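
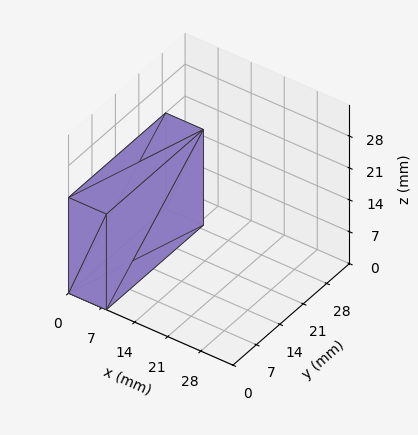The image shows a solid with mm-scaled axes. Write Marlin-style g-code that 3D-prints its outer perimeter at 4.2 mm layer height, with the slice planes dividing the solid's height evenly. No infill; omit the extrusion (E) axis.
Reading the render: the shape is a rectangular box, roughly 8 × 29 mm footprint and 21 mm tall (dimensions read to the nearest mm from the axis ticks). For the g-code, the solid's height is divided into equal slices at the stated Δz and each level perimeter traced with G1 moves after a G0 lift.

; perimeter-only toolpath
G21 ; units = mm
G90 ; absolute positioning
G28 ; home
; layer 1
G0 Z4.2
G0 X0.0 Y0.0
G1 X8.0 Y0.0
G1 X8.0 Y29.0
G1 X0.0 Y29.0
G1 X0.0 Y0.0
; layer 2
G0 Z8.4
G0 X0.0 Y0.0
G1 X8.0 Y0.0
G1 X8.0 Y29.0
G1 X0.0 Y29.0
G1 X0.0 Y0.0
; layer 3
G0 Z12.6
G0 X0.0 Y0.0
G1 X8.0 Y0.0
G1 X8.0 Y29.0
G1 X0.0 Y29.0
G1 X0.0 Y0.0
; layer 4
G0 Z16.8
G0 X0.0 Y0.0
G1 X8.0 Y0.0
G1 X8.0 Y29.0
G1 X0.0 Y29.0
G1 X0.0 Y0.0
; layer 5
G0 Z21.0
G0 X0.0 Y0.0
G1 X8.0 Y0.0
G1 X8.0 Y29.0
G1 X0.0 Y29.0
G1 X0.0 Y0.0
M2 ; end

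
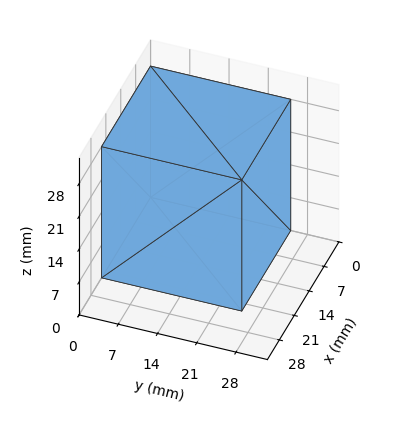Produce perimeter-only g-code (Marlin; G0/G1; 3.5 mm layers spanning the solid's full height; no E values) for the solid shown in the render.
Reading the render: the shape is a rectangular box, roughly 23 × 25 mm footprint and 28 mm tall (dimensions read to the nearest mm from the axis ticks). For the g-code, the solid's height is divided into equal slices at the stated Δz and each level perimeter traced with G1 moves after a G0 lift.

; perimeter-only toolpath
G21 ; units = mm
G90 ; absolute positioning
G28 ; home
; layer 1
G0 Z3.5
G0 X0.0 Y0.0
G1 X23.0 Y0.0
G1 X23.0 Y25.0
G1 X0.0 Y25.0
G1 X0.0 Y0.0
; layer 2
G0 Z7.0
G0 X0.0 Y0.0
G1 X23.0 Y0.0
G1 X23.0 Y25.0
G1 X0.0 Y25.0
G1 X0.0 Y0.0
; layer 3
G0 Z10.5
G0 X0.0 Y0.0
G1 X23.0 Y0.0
G1 X23.0 Y25.0
G1 X0.0 Y25.0
G1 X0.0 Y0.0
; layer 4
G0 Z14.0
G0 X0.0 Y0.0
G1 X23.0 Y0.0
G1 X23.0 Y25.0
G1 X0.0 Y25.0
G1 X0.0 Y0.0
; layer 5
G0 Z17.5
G0 X0.0 Y0.0
G1 X23.0 Y0.0
G1 X23.0 Y25.0
G1 X0.0 Y25.0
G1 X0.0 Y0.0
; layer 6
G0 Z21.0
G0 X0.0 Y0.0
G1 X23.0 Y0.0
G1 X23.0 Y25.0
G1 X0.0 Y25.0
G1 X0.0 Y0.0
; layer 7
G0 Z24.5
G0 X0.0 Y0.0
G1 X23.0 Y0.0
G1 X23.0 Y25.0
G1 X0.0 Y25.0
G1 X0.0 Y0.0
; layer 8
G0 Z28.0
G0 X0.0 Y0.0
G1 X23.0 Y0.0
G1 X23.0 Y25.0
G1 X0.0 Y25.0
G1 X0.0 Y0.0
M2 ; end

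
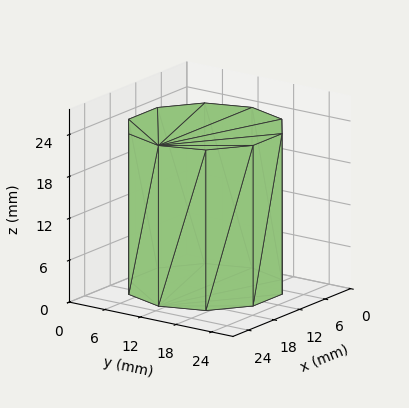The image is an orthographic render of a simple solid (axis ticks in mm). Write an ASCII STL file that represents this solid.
Reading the render: the shape is a regular 10-sided prism (a cylinder approximated with 10 flat sides), circumscribed radius ≈ 11 mm, height ≈ 23 mm (dimensions read to the nearest mm from the axis ticks). For the STL, each face is triangulated and given an outward normal.

solid part
  facet normal 0.0000 0.0000 -1.0000
    outer loop
      vertex 14.4 21.5 0.0
      vertex 19.9 17.5 0.0
      vertex 22.0 11.0 0.0
    endloop
  endfacet
  facet normal 0.0000 0.0000 -1.0000
    outer loop
      vertex 7.6 21.5 0.0
      vertex 14.4 21.5 0.0
      vertex 22.0 11.0 0.0
    endloop
  endfacet
  facet normal 0.0000 0.0000 -1.0000
    outer loop
      vertex 2.1 17.5 0.0
      vertex 7.6 21.5 0.0
      vertex 22.0 11.0 0.0
    endloop
  endfacet
  facet normal 0.0000 0.0000 -1.0000
    outer loop
      vertex 0.0 11.0 0.0
      vertex 2.1 17.5 0.0
      vertex 22.0 11.0 0.0
    endloop
  endfacet
  facet normal 0.0000 0.0000 -1.0000
    outer loop
      vertex 2.1 4.5 0.0
      vertex 0.0 11.0 0.0
      vertex 22.0 11.0 0.0
    endloop
  endfacet
  facet normal 0.0000 0.0000 -1.0000
    outer loop
      vertex 7.6 0.5 0.0
      vertex 2.1 4.5 0.0
      vertex 22.0 11.0 0.0
    endloop
  endfacet
  facet normal 0.0000 0.0000 -1.0000
    outer loop
      vertex 14.4 0.5 0.0
      vertex 7.6 0.5 0.0
      vertex 22.0 11.0 0.0
    endloop
  endfacet
  facet normal 0.0000 0.0000 -1.0000
    outer loop
      vertex 19.9 4.5 0.0
      vertex 14.4 0.5 0.0
      vertex 22.0 11.0 0.0
    endloop
  endfacet
  facet normal 0.0000 0.0000 1.0000
    outer loop
      vertex 22.0 11.0 23.0
      vertex 19.9 17.5 23.0
      vertex 14.4 21.5 23.0
    endloop
  endfacet
  facet normal 0.0000 0.0000 1.0000
    outer loop
      vertex 22.0 11.0 23.0
      vertex 14.4 21.5 23.0
      vertex 7.6 21.5 23.0
    endloop
  endfacet
  facet normal 0.0000 0.0000 1.0000
    outer loop
      vertex 22.0 11.0 23.0
      vertex 7.6 21.5 23.0
      vertex 2.1 17.5 23.0
    endloop
  endfacet
  facet normal 0.0000 0.0000 1.0000
    outer loop
      vertex 22.0 11.0 23.0
      vertex 2.1 17.5 23.0
      vertex 0.0 11.0 23.0
    endloop
  endfacet
  facet normal 0.0000 0.0000 1.0000
    outer loop
      vertex 22.0 11.0 23.0
      vertex 0.0 11.0 23.0
      vertex 2.1 4.5 23.0
    endloop
  endfacet
  facet normal 0.0000 0.0000 1.0000
    outer loop
      vertex 22.0 11.0 23.0
      vertex 2.1 4.5 23.0
      vertex 7.6 0.5 23.0
    endloop
  endfacet
  facet normal 0.0000 0.0000 1.0000
    outer loop
      vertex 22.0 11.0 23.0
      vertex 7.6 0.5 23.0
      vertex 14.4 0.5 23.0
    endloop
  endfacet
  facet normal 0.0000 0.0000 1.0000
    outer loop
      vertex 22.0 11.0 23.0
      vertex 14.4 0.5 23.0
      vertex 19.9 4.5 23.0
    endloop
  endfacet
  facet normal 0.9516 0.3074 0.0000
    outer loop
      vertex 22.0 11.0 0.0
      vertex 19.9 17.5 0.0
      vertex 19.9 17.5 23.0
    endloop
  endfacet
  facet normal 0.9516 0.3074 0.0000
    outer loop
      vertex 22.0 11.0 0.0
      vertex 19.9 17.5 23.0
      vertex 22.0 11.0 23.0
    endloop
  endfacet
  facet normal 0.5882 0.8087 0.0000
    outer loop
      vertex 19.9 17.5 0.0
      vertex 14.4 21.5 0.0
      vertex 14.4 21.5 23.0
    endloop
  endfacet
  facet normal 0.5882 0.8087 0.0000
    outer loop
      vertex 19.9 17.5 0.0
      vertex 14.4 21.5 23.0
      vertex 19.9 17.5 23.0
    endloop
  endfacet
  facet normal 0.0000 1.0000 0.0000
    outer loop
      vertex 14.4 21.5 0.0
      vertex 7.6 21.5 0.0
      vertex 7.6 21.5 23.0
    endloop
  endfacet
  facet normal 0.0000 1.0000 0.0000
    outer loop
      vertex 14.4 21.5 0.0
      vertex 7.6 21.5 23.0
      vertex 14.4 21.5 23.0
    endloop
  endfacet
  facet normal -0.5882 0.8087 0.0000
    outer loop
      vertex 7.6 21.5 0.0
      vertex 2.1 17.5 0.0
      vertex 2.1 17.5 23.0
    endloop
  endfacet
  facet normal -0.5882 0.8087 0.0000
    outer loop
      vertex 7.6 21.5 0.0
      vertex 2.1 17.5 23.0
      vertex 7.6 21.5 23.0
    endloop
  endfacet
  facet normal -0.9516 0.3074 0.0000
    outer loop
      vertex 2.1 17.5 0.0
      vertex 0.0 11.0 0.0
      vertex 0.0 11.0 23.0
    endloop
  endfacet
  facet normal -0.9516 0.3074 0.0000
    outer loop
      vertex 2.1 17.5 0.0
      vertex 0.0 11.0 23.0
      vertex 2.1 17.5 23.0
    endloop
  endfacet
  facet normal -0.9516 -0.3074 0.0000
    outer loop
      vertex 0.0 11.0 0.0
      vertex 2.1 4.5 0.0
      vertex 2.1 4.5 23.0
    endloop
  endfacet
  facet normal -0.9516 -0.3074 0.0000
    outer loop
      vertex 0.0 11.0 0.0
      vertex 2.1 4.5 23.0
      vertex 0.0 11.0 23.0
    endloop
  endfacet
  facet normal -0.5882 -0.8087 0.0000
    outer loop
      vertex 2.1 4.5 0.0
      vertex 7.6 0.5 0.0
      vertex 7.6 0.5 23.0
    endloop
  endfacet
  facet normal -0.5882 -0.8087 0.0000
    outer loop
      vertex 2.1 4.5 0.0
      vertex 7.6 0.5 23.0
      vertex 2.1 4.5 23.0
    endloop
  endfacet
  facet normal 0.0000 -1.0000 0.0000
    outer loop
      vertex 7.6 0.5 0.0
      vertex 14.4 0.5 0.0
      vertex 14.4 0.5 23.0
    endloop
  endfacet
  facet normal 0.0000 -1.0000 0.0000
    outer loop
      vertex 7.6 0.5 0.0
      vertex 14.4 0.5 23.0
      vertex 7.6 0.5 23.0
    endloop
  endfacet
  facet normal 0.5882 -0.8087 0.0000
    outer loop
      vertex 14.4 0.5 0.0
      vertex 19.9 4.5 0.0
      vertex 19.9 4.5 23.0
    endloop
  endfacet
  facet normal 0.5882 -0.8087 0.0000
    outer loop
      vertex 14.4 0.5 0.0
      vertex 19.9 4.5 23.0
      vertex 14.4 0.5 23.0
    endloop
  endfacet
  facet normal 0.9516 -0.3074 0.0000
    outer loop
      vertex 19.9 4.5 0.0
      vertex 22.0 11.0 0.0
      vertex 22.0 11.0 23.0
    endloop
  endfacet
  facet normal 0.9516 -0.3074 0.0000
    outer loop
      vertex 19.9 4.5 0.0
      vertex 22.0 11.0 23.0
      vertex 19.9 4.5 23.0
    endloop
  endfacet
endsolid part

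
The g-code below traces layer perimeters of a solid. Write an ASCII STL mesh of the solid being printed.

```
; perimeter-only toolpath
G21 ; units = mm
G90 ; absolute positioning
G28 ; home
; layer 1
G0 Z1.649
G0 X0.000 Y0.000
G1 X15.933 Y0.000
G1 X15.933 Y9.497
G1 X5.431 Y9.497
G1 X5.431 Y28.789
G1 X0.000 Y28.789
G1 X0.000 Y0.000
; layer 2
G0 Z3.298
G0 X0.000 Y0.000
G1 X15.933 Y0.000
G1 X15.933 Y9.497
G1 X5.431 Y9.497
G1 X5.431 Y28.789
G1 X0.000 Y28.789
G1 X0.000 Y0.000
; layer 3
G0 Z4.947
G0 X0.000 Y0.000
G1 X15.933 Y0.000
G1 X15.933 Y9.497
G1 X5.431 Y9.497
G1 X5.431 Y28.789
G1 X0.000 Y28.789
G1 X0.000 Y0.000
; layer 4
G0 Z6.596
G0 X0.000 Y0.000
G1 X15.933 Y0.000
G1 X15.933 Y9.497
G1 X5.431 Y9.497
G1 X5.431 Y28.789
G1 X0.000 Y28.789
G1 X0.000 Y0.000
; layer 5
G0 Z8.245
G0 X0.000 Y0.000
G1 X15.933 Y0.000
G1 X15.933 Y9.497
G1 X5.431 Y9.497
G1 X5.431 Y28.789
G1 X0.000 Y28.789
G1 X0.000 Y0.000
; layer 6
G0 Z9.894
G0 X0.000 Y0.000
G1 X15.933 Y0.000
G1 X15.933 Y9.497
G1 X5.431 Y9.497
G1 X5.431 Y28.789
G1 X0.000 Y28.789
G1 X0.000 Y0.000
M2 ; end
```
solid part
  facet normal 0.0000 0.0000 -1.0000
    outer loop
      vertex 15.933 9.497 0.000
      vertex 15.933 0.000 0.000
      vertex 0.000 0.000 0.000
    endloop
  endfacet
  facet normal 0.0000 0.0000 -1.0000
    outer loop
      vertex 5.431 9.497 0.000
      vertex 15.933 9.497 0.000
      vertex 0.000 0.000 0.000
    endloop
  endfacet
  facet normal 0.0000 0.0000 -1.0000
    outer loop
      vertex 5.431 28.789 0.000
      vertex 5.431 9.497 0.000
      vertex 0.000 0.000 0.000
    endloop
  endfacet
  facet normal 0.0000 0.0000 -1.0000
    outer loop
      vertex 0.000 28.789 0.000
      vertex 5.431 28.789 0.000
      vertex 0.000 0.000 0.000
    endloop
  endfacet
  facet normal 0.0000 0.0000 1.0000
    outer loop
      vertex 0.000 0.000 9.894
      vertex 15.933 0.000 9.894
      vertex 15.933 9.497 9.894
    endloop
  endfacet
  facet normal 0.0000 0.0000 1.0000
    outer loop
      vertex 0.000 0.000 9.894
      vertex 15.933 9.497 9.894
      vertex 5.431 9.497 9.894
    endloop
  endfacet
  facet normal 0.0000 0.0000 1.0000
    outer loop
      vertex 0.000 0.000 9.894
      vertex 5.431 9.497 9.894
      vertex 5.431 28.789 9.894
    endloop
  endfacet
  facet normal 0.0000 0.0000 1.0000
    outer loop
      vertex 0.000 0.000 9.894
      vertex 5.431 28.789 9.894
      vertex 0.000 28.789 9.894
    endloop
  endfacet
  facet normal 0.0000 -1.0000 0.0000
    outer loop
      vertex 0.000 0.000 0.000
      vertex 15.933 0.000 0.000
      vertex 15.933 0.000 9.894
    endloop
  endfacet
  facet normal 0.0000 -1.0000 0.0000
    outer loop
      vertex 0.000 0.000 0.000
      vertex 15.933 0.000 9.894
      vertex 0.000 0.000 9.894
    endloop
  endfacet
  facet normal 1.0000 0.0000 0.0000
    outer loop
      vertex 15.933 0.000 0.000
      vertex 15.933 9.497 0.000
      vertex 15.933 9.497 9.894
    endloop
  endfacet
  facet normal 1.0000 0.0000 0.0000
    outer loop
      vertex 15.933 0.000 0.000
      vertex 15.933 9.497 9.894
      vertex 15.933 0.000 9.894
    endloop
  endfacet
  facet normal 0.0000 1.0000 0.0000
    outer loop
      vertex 15.933 9.497 0.000
      vertex 5.431 9.497 0.000
      vertex 5.431 9.497 9.894
    endloop
  endfacet
  facet normal 0.0000 1.0000 0.0000
    outer loop
      vertex 15.933 9.497 0.000
      vertex 5.431 9.497 9.894
      vertex 15.933 9.497 9.894
    endloop
  endfacet
  facet normal 1.0000 0.0000 0.0000
    outer loop
      vertex 5.431 9.497 0.000
      vertex 5.431 28.789 0.000
      vertex 5.431 28.789 9.894
    endloop
  endfacet
  facet normal 1.0000 0.0000 0.0000
    outer loop
      vertex 5.431 9.497 0.000
      vertex 5.431 28.789 9.894
      vertex 5.431 9.497 9.894
    endloop
  endfacet
  facet normal 0.0000 1.0000 0.0000
    outer loop
      vertex 5.431 28.789 0.000
      vertex 0.000 28.789 0.000
      vertex 0.000 28.789 9.894
    endloop
  endfacet
  facet normal 0.0000 1.0000 0.0000
    outer loop
      vertex 5.431 28.789 0.000
      vertex 0.000 28.789 9.894
      vertex 5.431 28.789 9.894
    endloop
  endfacet
  facet normal -1.0000 0.0000 0.0000
    outer loop
      vertex 0.000 28.789 0.000
      vertex 0.000 0.000 0.000
      vertex 0.000 0.000 9.894
    endloop
  endfacet
  facet normal -1.0000 0.0000 0.0000
    outer loop
      vertex 0.000 28.789 0.000
      vertex 0.000 0.000 9.894
      vertex 0.000 28.789 9.894
    endloop
  endfacet
endsolid part

The G0 Z moves step by Δz≈1.649 mm. Every layer's G1 loop is the same polygon, so the solid is a straight extrusion of it from z=0 to z≈9.89. Closing with flat bottom and top caps and triangulating gives 20 facets — an L-shaped prism: outer 15.9 × 28.8 mm, arm thicknesses ≈ 9.5 mm (horizontal) and 5.43 mm (vertical), extruded 9.89 mm in z.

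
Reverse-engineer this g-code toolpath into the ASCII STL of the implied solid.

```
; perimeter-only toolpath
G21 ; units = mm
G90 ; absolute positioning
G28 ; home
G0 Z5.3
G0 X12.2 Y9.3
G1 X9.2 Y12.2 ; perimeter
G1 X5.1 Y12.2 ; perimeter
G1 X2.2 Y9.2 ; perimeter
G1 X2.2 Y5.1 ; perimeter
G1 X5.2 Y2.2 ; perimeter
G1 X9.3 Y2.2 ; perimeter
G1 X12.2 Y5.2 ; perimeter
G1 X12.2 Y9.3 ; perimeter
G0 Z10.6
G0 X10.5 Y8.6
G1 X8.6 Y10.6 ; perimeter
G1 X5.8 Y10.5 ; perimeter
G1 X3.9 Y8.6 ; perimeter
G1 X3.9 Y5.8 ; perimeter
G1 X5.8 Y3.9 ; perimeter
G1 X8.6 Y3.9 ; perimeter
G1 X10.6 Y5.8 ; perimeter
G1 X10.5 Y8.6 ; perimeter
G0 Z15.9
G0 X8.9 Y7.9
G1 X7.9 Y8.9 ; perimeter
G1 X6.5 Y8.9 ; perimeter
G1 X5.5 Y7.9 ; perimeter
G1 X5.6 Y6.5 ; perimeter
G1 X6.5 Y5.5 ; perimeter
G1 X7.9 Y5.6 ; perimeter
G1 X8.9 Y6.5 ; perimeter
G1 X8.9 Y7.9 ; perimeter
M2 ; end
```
solid part
  facet normal 0.0000 0.0000 -1.0000
    outer loop
      vertex 4.4 13.8 0.0
      vertex 9.9 13.9 0.0
      vertex 13.8 10.0 0.0
    endloop
  endfacet
  facet normal 0.0000 0.0000 -1.0000
    outer loop
      vertex 0.5 9.9 0.0
      vertex 4.4 13.8 0.0
      vertex 13.8 10.0 0.0
    endloop
  endfacet
  facet normal 0.0000 0.0000 -1.0000
    outer loop
      vertex 0.6 4.4 0.0
      vertex 0.5 9.9 0.0
      vertex 13.8 10.0 0.0
    endloop
  endfacet
  facet normal 0.0000 0.0000 -1.0000
    outer loop
      vertex 4.5 0.5 0.0
      vertex 0.6 4.4 0.0
      vertex 13.8 10.0 0.0
    endloop
  endfacet
  facet normal 0.0000 0.0000 -1.0000
    outer loop
      vertex 10.0 0.6 0.0
      vertex 4.5 0.5 0.0
      vertex 13.8 10.0 0.0
    endloop
  endfacet
  facet normal 0.0000 0.0000 -1.0000
    outer loop
      vertex 13.9 4.5 0.0
      vertex 10.0 0.6 0.0
      vertex 13.8 10.0 0.0
    endloop
  endfacet
  facet normal 0.6747 0.6747 0.2992
    outer loop
      vertex 13.8 10.0 0.0
      vertex 9.9 13.9 0.0
      vertex 7.2 7.2 21.2
    endloop
  endfacet
  facet normal -0.0173 0.9540 0.2993
    outer loop
      vertex 9.9 13.9 0.0
      vertex 4.4 13.8 0.0
      vertex 7.2 7.2 21.2
    endloop
  endfacet
  facet normal -0.6747 0.6747 0.2992
    outer loop
      vertex 4.4 13.8 0.0
      vertex 0.5 9.9 0.0
      vertex 7.2 7.2 21.2
    endloop
  endfacet
  facet normal -0.9540 -0.0173 0.2993
    outer loop
      vertex 0.5 9.9 0.0
      vertex 0.6 4.4 0.0
      vertex 7.2 7.2 21.2
    endloop
  endfacet
  facet normal -0.6747 -0.6747 0.2992
    outer loop
      vertex 0.6 4.4 0.0
      vertex 4.5 0.5 0.0
      vertex 7.2 7.2 21.2
    endloop
  endfacet
  facet normal 0.0173 -0.9540 0.2993
    outer loop
      vertex 4.5 0.5 0.0
      vertex 10.0 0.6 0.0
      vertex 7.2 7.2 21.2
    endloop
  endfacet
  facet normal 0.6747 -0.6747 0.2992
    outer loop
      vertex 10.0 0.6 0.0
      vertex 13.9 4.5 0.0
      vertex 7.2 7.2 21.2
    endloop
  endfacet
  facet normal 0.9540 0.0173 0.2993
    outer loop
      vertex 13.9 4.5 0.0
      vertex 13.8 10.0 0.0
      vertex 7.2 7.2 21.2
    endloop
  endfacet
endsolid part

The G0 Z moves step by Δz≈5.3 mm. The G1 loops shrink linearly with z, so the solid tapers from its base footprint up to z≈21.2. Closing with a flat bottom cap and the tapered top and triangulating gives 14 facets — a regular 8-sided pyramid, base circumscribed radius ≈ 7.2 mm, apex at z ≈ 21.2 mm.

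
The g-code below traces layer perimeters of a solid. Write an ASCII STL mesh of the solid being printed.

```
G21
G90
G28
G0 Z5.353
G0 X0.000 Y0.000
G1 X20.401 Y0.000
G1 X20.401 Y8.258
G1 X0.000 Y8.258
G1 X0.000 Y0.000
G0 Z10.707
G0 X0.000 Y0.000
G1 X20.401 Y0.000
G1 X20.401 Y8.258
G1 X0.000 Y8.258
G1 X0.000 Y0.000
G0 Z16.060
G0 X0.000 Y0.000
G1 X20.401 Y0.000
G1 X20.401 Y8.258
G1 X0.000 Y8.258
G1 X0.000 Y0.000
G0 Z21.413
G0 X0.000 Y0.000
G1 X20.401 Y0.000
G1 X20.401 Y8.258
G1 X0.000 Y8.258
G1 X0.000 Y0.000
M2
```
solid part
  facet normal 0.0000 0.0000 -1.0000
    outer loop
      vertex 20.401 8.258 0.000
      vertex 20.401 0.000 0.000
      vertex 0.000 0.000 0.000
    endloop
  endfacet
  facet normal 0.0000 0.0000 -1.0000
    outer loop
      vertex 0.000 8.258 0.000
      vertex 20.401 8.258 0.000
      vertex 0.000 0.000 0.000
    endloop
  endfacet
  facet normal 0.0000 0.0000 1.0000
    outer loop
      vertex 0.000 0.000 21.413
      vertex 20.401 0.000 21.413
      vertex 20.401 8.258 21.413
    endloop
  endfacet
  facet normal 0.0000 0.0000 1.0000
    outer loop
      vertex 0.000 0.000 21.413
      vertex 20.401 8.258 21.413
      vertex 0.000 8.258 21.413
    endloop
  endfacet
  facet normal 0.0000 -1.0000 0.0000
    outer loop
      vertex 0.000 0.000 0.000
      vertex 20.401 0.000 0.000
      vertex 20.401 0.000 21.413
    endloop
  endfacet
  facet normal 0.0000 -1.0000 0.0000
    outer loop
      vertex 0.000 0.000 0.000
      vertex 20.401 0.000 21.413
      vertex 0.000 0.000 21.413
    endloop
  endfacet
  facet normal 0.0000 1.0000 0.0000
    outer loop
      vertex 20.401 8.258 21.413
      vertex 20.401 8.258 0.000
      vertex 0.000 8.258 0.000
    endloop
  endfacet
  facet normal 0.0000 1.0000 0.0000
    outer loop
      vertex 0.000 8.258 21.413
      vertex 20.401 8.258 21.413
      vertex 0.000 8.258 0.000
    endloop
  endfacet
  facet normal -1.0000 0.0000 0.0000
    outer loop
      vertex 0.000 8.258 21.413
      vertex 0.000 8.258 0.000
      vertex 0.000 0.000 0.000
    endloop
  endfacet
  facet normal -1.0000 0.0000 0.0000
    outer loop
      vertex 0.000 0.000 21.413
      vertex 0.000 8.258 21.413
      vertex 0.000 0.000 0.000
    endloop
  endfacet
  facet normal 1.0000 0.0000 0.0000
    outer loop
      vertex 20.401 0.000 0.000
      vertex 20.401 8.258 0.000
      vertex 20.401 8.258 21.413
    endloop
  endfacet
  facet normal 1.0000 0.0000 0.0000
    outer loop
      vertex 20.401 0.000 0.000
      vertex 20.401 8.258 21.413
      vertex 20.401 0.000 21.413
    endloop
  endfacet
endsolid part

The G0 Z moves step by Δz≈5.353 mm. Every layer's G1 loop is the same polygon, so the solid is a straight extrusion of it from z=0 to z≈21.4. Closing with flat bottom and top caps and triangulating gives 12 facets — a rectangular box, roughly 20.4 × 8.26 mm footprint and 21.4 mm tall.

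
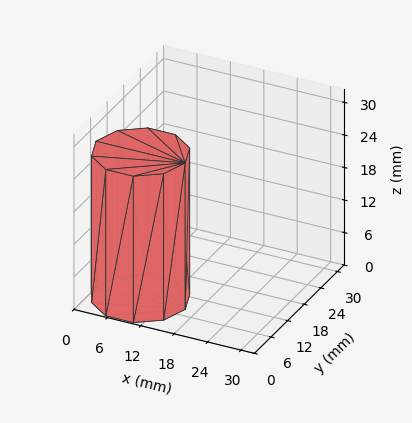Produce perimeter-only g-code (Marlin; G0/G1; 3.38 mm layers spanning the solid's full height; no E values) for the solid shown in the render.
Reading the render: the shape is a regular 10-sided prism (a cylinder approximated with 10 flat sides), circumscribed radius ≈ 8 mm, height ≈ 27 mm (dimensions read to the nearest mm from the axis ticks). For the g-code, the solid's height is divided into equal slices at the stated Δz and each level perimeter traced with G1 moves after a G0 lift.

; perimeter-only toolpath
G21 ; units = mm
G90 ; absolute positioning
G28 ; home
; layer 1
G0 Z3.38
G0 X16.00 Y8.00
G1 X14.47 Y12.70
G1 X10.47 Y15.61
G1 X5.53 Y15.61
G1 X1.53 Y12.70
G1 X0.00 Y8.00
G1 X1.53 Y3.30
G1 X5.53 Y0.39
G1 X10.47 Y0.39
G1 X14.47 Y3.30
G1 X16.00 Y8.00
; layer 2
G0 Z6.75
G0 X16.00 Y8.00
G1 X14.47 Y12.70
G1 X10.47 Y15.61
G1 X5.53 Y15.61
G1 X1.53 Y12.70
G1 X0.00 Y8.00
G1 X1.53 Y3.30
G1 X5.53 Y0.39
G1 X10.47 Y0.39
G1 X14.47 Y3.30
G1 X16.00 Y8.00
; layer 3
G0 Z10.12
G0 X16.00 Y8.00
G1 X14.47 Y12.70
G1 X10.47 Y15.61
G1 X5.53 Y15.61
G1 X1.53 Y12.70
G1 X0.00 Y8.00
G1 X1.53 Y3.30
G1 X5.53 Y0.39
G1 X10.47 Y0.39
G1 X14.47 Y3.30
G1 X16.00 Y8.00
; layer 4
G0 Z13.50
G0 X16.00 Y8.00
G1 X14.47 Y12.70
G1 X10.47 Y15.61
G1 X5.53 Y15.61
G1 X1.53 Y12.70
G1 X0.00 Y8.00
G1 X1.53 Y3.30
G1 X5.53 Y0.39
G1 X10.47 Y0.39
G1 X14.47 Y3.30
G1 X16.00 Y8.00
; layer 5
G0 Z16.88
G0 X16.00 Y8.00
G1 X14.47 Y12.70
G1 X10.47 Y15.61
G1 X5.53 Y15.61
G1 X1.53 Y12.70
G1 X0.00 Y8.00
G1 X1.53 Y3.30
G1 X5.53 Y0.39
G1 X10.47 Y0.39
G1 X14.47 Y3.30
G1 X16.00 Y8.00
; layer 6
G0 Z20.25
G0 X16.00 Y8.00
G1 X14.47 Y12.70
G1 X10.47 Y15.61
G1 X5.53 Y15.61
G1 X1.53 Y12.70
G1 X0.00 Y8.00
G1 X1.53 Y3.30
G1 X5.53 Y0.39
G1 X10.47 Y0.39
G1 X14.47 Y3.30
G1 X16.00 Y8.00
; layer 7
G0 Z23.62
G0 X16.00 Y8.00
G1 X14.47 Y12.70
G1 X10.47 Y15.61
G1 X5.53 Y15.61
G1 X1.53 Y12.70
G1 X0.00 Y8.00
G1 X1.53 Y3.30
G1 X5.53 Y0.39
G1 X10.47 Y0.39
G1 X14.47 Y3.30
G1 X16.00 Y8.00
; layer 8
G0 Z27.00
G0 X16.00 Y8.00
G1 X14.47 Y12.70
G1 X10.47 Y15.61
G1 X5.53 Y15.61
G1 X1.53 Y12.70
G1 X0.00 Y8.00
G1 X1.53 Y3.30
G1 X5.53 Y0.39
G1 X10.47 Y0.39
G1 X14.47 Y3.30
G1 X16.00 Y8.00
M2 ; end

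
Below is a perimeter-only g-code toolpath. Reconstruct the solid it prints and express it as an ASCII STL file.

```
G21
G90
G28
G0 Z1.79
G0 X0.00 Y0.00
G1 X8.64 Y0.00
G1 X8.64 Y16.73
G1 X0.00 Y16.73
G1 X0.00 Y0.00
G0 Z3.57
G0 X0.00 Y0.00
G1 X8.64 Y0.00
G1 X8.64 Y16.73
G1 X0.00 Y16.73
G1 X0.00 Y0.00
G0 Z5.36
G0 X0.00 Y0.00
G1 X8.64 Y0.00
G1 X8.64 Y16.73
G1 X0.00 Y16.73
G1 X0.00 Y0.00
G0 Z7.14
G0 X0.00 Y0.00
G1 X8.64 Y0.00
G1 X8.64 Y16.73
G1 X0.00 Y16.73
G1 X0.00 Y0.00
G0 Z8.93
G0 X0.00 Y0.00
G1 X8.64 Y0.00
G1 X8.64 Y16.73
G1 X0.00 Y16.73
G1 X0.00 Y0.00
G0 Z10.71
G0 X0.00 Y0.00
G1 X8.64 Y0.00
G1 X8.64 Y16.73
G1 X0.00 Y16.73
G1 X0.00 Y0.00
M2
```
solid part
  facet normal 0.0000 0.0000 -1.0000
    outer loop
      vertex 8.64 16.73 0.00
      vertex 8.64 0.00 0.00
      vertex 0.00 0.00 0.00
    endloop
  endfacet
  facet normal 0.0000 0.0000 -1.0000
    outer loop
      vertex 0.00 16.73 0.00
      vertex 8.64 16.73 0.00
      vertex 0.00 0.00 0.00
    endloop
  endfacet
  facet normal 0.0000 0.0000 1.0000
    outer loop
      vertex 0.00 0.00 10.71
      vertex 8.64 0.00 10.71
      vertex 8.64 16.73 10.71
    endloop
  endfacet
  facet normal 0.0000 0.0000 1.0000
    outer loop
      vertex 0.00 0.00 10.71
      vertex 8.64 16.73 10.71
      vertex 0.00 16.73 10.71
    endloop
  endfacet
  facet normal 0.0000 -1.0000 0.0000
    outer loop
      vertex 0.00 0.00 0.00
      vertex 8.64 0.00 0.00
      vertex 8.64 0.00 10.71
    endloop
  endfacet
  facet normal 0.0000 -1.0000 0.0000
    outer loop
      vertex 0.00 0.00 0.00
      vertex 8.64 0.00 10.71
      vertex 0.00 0.00 10.71
    endloop
  endfacet
  facet normal 0.0000 1.0000 0.0000
    outer loop
      vertex 8.64 16.73 10.71
      vertex 8.64 16.73 0.00
      vertex 0.00 16.73 0.00
    endloop
  endfacet
  facet normal 0.0000 1.0000 0.0000
    outer loop
      vertex 0.00 16.73 10.71
      vertex 8.64 16.73 10.71
      vertex 0.00 16.73 0.00
    endloop
  endfacet
  facet normal -1.0000 0.0000 0.0000
    outer loop
      vertex 0.00 16.73 10.71
      vertex 0.00 16.73 0.00
      vertex 0.00 0.00 0.00
    endloop
  endfacet
  facet normal -1.0000 0.0000 0.0000
    outer loop
      vertex 0.00 0.00 10.71
      vertex 0.00 16.73 10.71
      vertex 0.00 0.00 0.00
    endloop
  endfacet
  facet normal 1.0000 0.0000 0.0000
    outer loop
      vertex 8.64 0.00 0.00
      vertex 8.64 16.73 0.00
      vertex 8.64 16.73 10.71
    endloop
  endfacet
  facet normal 1.0000 0.0000 0.0000
    outer loop
      vertex 8.64 0.00 0.00
      vertex 8.64 16.73 10.71
      vertex 8.64 0.00 10.71
    endloop
  endfacet
endsolid part

The G0 Z moves step by Δz≈1.79 mm. Every layer's G1 loop is the same polygon, so the solid is a straight extrusion of it from z=0 to z≈10.7. Closing with flat bottom and top caps and triangulating gives 12 facets — a rectangular box, roughly 8.64 × 16.7 mm footprint and 10.7 mm tall.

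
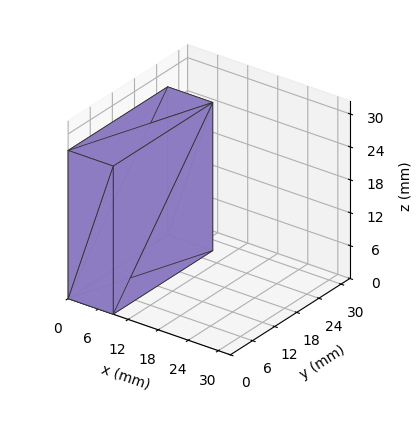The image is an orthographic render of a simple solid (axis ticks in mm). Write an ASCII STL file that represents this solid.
Reading the render: the shape is a rectangular box, roughly 9 × 27 mm footprint and 27 mm tall (dimensions read to the nearest mm from the axis ticks). For the STL, each face is triangulated and given an outward normal.

solid part
  facet normal 0.0000 0.0000 -1.0000
    outer loop
      vertex 9.000 27.000 0.000
      vertex 9.000 0.000 0.000
      vertex 0.000 0.000 0.000
    endloop
  endfacet
  facet normal 0.0000 0.0000 -1.0000
    outer loop
      vertex 0.000 27.000 0.000
      vertex 9.000 27.000 0.000
      vertex 0.000 0.000 0.000
    endloop
  endfacet
  facet normal 0.0000 0.0000 1.0000
    outer loop
      vertex 0.000 0.000 27.000
      vertex 9.000 0.000 27.000
      vertex 9.000 27.000 27.000
    endloop
  endfacet
  facet normal 0.0000 0.0000 1.0000
    outer loop
      vertex 0.000 0.000 27.000
      vertex 9.000 27.000 27.000
      vertex 0.000 27.000 27.000
    endloop
  endfacet
  facet normal 0.0000 -1.0000 0.0000
    outer loop
      vertex 0.000 0.000 0.000
      vertex 9.000 0.000 0.000
      vertex 9.000 0.000 27.000
    endloop
  endfacet
  facet normal 0.0000 -1.0000 0.0000
    outer loop
      vertex 0.000 0.000 0.000
      vertex 9.000 0.000 27.000
      vertex 0.000 0.000 27.000
    endloop
  endfacet
  facet normal 0.0000 1.0000 0.0000
    outer loop
      vertex 9.000 27.000 27.000
      vertex 9.000 27.000 0.000
      vertex 0.000 27.000 0.000
    endloop
  endfacet
  facet normal 0.0000 1.0000 0.0000
    outer loop
      vertex 0.000 27.000 27.000
      vertex 9.000 27.000 27.000
      vertex 0.000 27.000 0.000
    endloop
  endfacet
  facet normal -1.0000 0.0000 0.0000
    outer loop
      vertex 0.000 27.000 27.000
      vertex 0.000 27.000 0.000
      vertex 0.000 0.000 0.000
    endloop
  endfacet
  facet normal -1.0000 0.0000 0.0000
    outer loop
      vertex 0.000 0.000 27.000
      vertex 0.000 27.000 27.000
      vertex 0.000 0.000 0.000
    endloop
  endfacet
  facet normal 1.0000 0.0000 0.0000
    outer loop
      vertex 9.000 0.000 0.000
      vertex 9.000 27.000 0.000
      vertex 9.000 27.000 27.000
    endloop
  endfacet
  facet normal 1.0000 0.0000 0.0000
    outer loop
      vertex 9.000 0.000 0.000
      vertex 9.000 27.000 27.000
      vertex 9.000 0.000 27.000
    endloop
  endfacet
endsolid part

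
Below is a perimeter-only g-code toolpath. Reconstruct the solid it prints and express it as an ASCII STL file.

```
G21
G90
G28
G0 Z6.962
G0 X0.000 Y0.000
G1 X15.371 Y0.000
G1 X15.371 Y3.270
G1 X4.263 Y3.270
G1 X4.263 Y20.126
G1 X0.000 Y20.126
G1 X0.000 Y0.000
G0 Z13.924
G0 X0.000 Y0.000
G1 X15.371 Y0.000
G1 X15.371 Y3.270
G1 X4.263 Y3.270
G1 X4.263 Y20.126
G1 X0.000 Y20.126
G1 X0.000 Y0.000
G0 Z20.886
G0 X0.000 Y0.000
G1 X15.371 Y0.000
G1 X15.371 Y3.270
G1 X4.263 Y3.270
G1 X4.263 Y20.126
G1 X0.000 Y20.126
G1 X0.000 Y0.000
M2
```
solid part
  facet normal 0.0000 0.0000 -1.0000
    outer loop
      vertex 15.371 3.270 0.000
      vertex 15.371 0.000 0.000
      vertex 0.000 0.000 0.000
    endloop
  endfacet
  facet normal 0.0000 0.0000 -1.0000
    outer loop
      vertex 4.263 3.270 0.000
      vertex 15.371 3.270 0.000
      vertex 0.000 0.000 0.000
    endloop
  endfacet
  facet normal 0.0000 0.0000 -1.0000
    outer loop
      vertex 4.263 20.126 0.000
      vertex 4.263 3.270 0.000
      vertex 0.000 0.000 0.000
    endloop
  endfacet
  facet normal 0.0000 0.0000 -1.0000
    outer loop
      vertex 0.000 20.126 0.000
      vertex 4.263 20.126 0.000
      vertex 0.000 0.000 0.000
    endloop
  endfacet
  facet normal 0.0000 0.0000 1.0000
    outer loop
      vertex 0.000 0.000 20.886
      vertex 15.371 0.000 20.886
      vertex 15.371 3.270 20.886
    endloop
  endfacet
  facet normal 0.0000 0.0000 1.0000
    outer loop
      vertex 0.000 0.000 20.886
      vertex 15.371 3.270 20.886
      vertex 4.263 3.270 20.886
    endloop
  endfacet
  facet normal 0.0000 0.0000 1.0000
    outer loop
      vertex 0.000 0.000 20.886
      vertex 4.263 3.270 20.886
      vertex 4.263 20.126 20.886
    endloop
  endfacet
  facet normal 0.0000 0.0000 1.0000
    outer loop
      vertex 0.000 0.000 20.886
      vertex 4.263 20.126 20.886
      vertex 0.000 20.126 20.886
    endloop
  endfacet
  facet normal 0.0000 -1.0000 0.0000
    outer loop
      vertex 0.000 0.000 0.000
      vertex 15.371 0.000 0.000
      vertex 15.371 0.000 20.886
    endloop
  endfacet
  facet normal 0.0000 -1.0000 0.0000
    outer loop
      vertex 0.000 0.000 0.000
      vertex 15.371 0.000 20.886
      vertex 0.000 0.000 20.886
    endloop
  endfacet
  facet normal 1.0000 0.0000 0.0000
    outer loop
      vertex 15.371 0.000 0.000
      vertex 15.371 3.270 0.000
      vertex 15.371 3.270 20.886
    endloop
  endfacet
  facet normal 1.0000 0.0000 0.0000
    outer loop
      vertex 15.371 0.000 0.000
      vertex 15.371 3.270 20.886
      vertex 15.371 0.000 20.886
    endloop
  endfacet
  facet normal 0.0000 1.0000 0.0000
    outer loop
      vertex 15.371 3.270 0.000
      vertex 4.263 3.270 0.000
      vertex 4.263 3.270 20.886
    endloop
  endfacet
  facet normal 0.0000 1.0000 0.0000
    outer loop
      vertex 15.371 3.270 0.000
      vertex 4.263 3.270 20.886
      vertex 15.371 3.270 20.886
    endloop
  endfacet
  facet normal 1.0000 0.0000 0.0000
    outer loop
      vertex 4.263 3.270 0.000
      vertex 4.263 20.126 0.000
      vertex 4.263 20.126 20.886
    endloop
  endfacet
  facet normal 1.0000 0.0000 0.0000
    outer loop
      vertex 4.263 3.270 0.000
      vertex 4.263 20.126 20.886
      vertex 4.263 3.270 20.886
    endloop
  endfacet
  facet normal 0.0000 1.0000 0.0000
    outer loop
      vertex 4.263 20.126 0.000
      vertex 0.000 20.126 0.000
      vertex 0.000 20.126 20.886
    endloop
  endfacet
  facet normal 0.0000 1.0000 0.0000
    outer loop
      vertex 4.263 20.126 0.000
      vertex 0.000 20.126 20.886
      vertex 4.263 20.126 20.886
    endloop
  endfacet
  facet normal -1.0000 0.0000 0.0000
    outer loop
      vertex 0.000 20.126 0.000
      vertex 0.000 0.000 0.000
      vertex 0.000 0.000 20.886
    endloop
  endfacet
  facet normal -1.0000 0.0000 0.0000
    outer loop
      vertex 0.000 20.126 0.000
      vertex 0.000 0.000 20.886
      vertex 0.000 20.126 20.886
    endloop
  endfacet
endsolid part

The G0 Z moves step by Δz≈6.962 mm. Every layer's G1 loop is the same polygon, so the solid is a straight extrusion of it from z=0 to z≈20.9. Closing with flat bottom and top caps and triangulating gives 20 facets — an L-shaped prism: outer 15.4 × 20.1 mm, arm thicknesses ≈ 3.27 mm (horizontal) and 4.26 mm (vertical), extruded 20.9 mm in z.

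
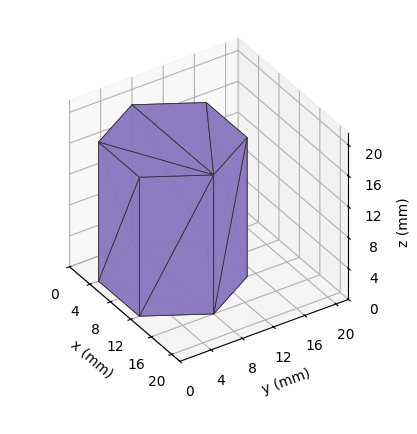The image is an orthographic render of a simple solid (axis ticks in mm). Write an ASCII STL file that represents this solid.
Reading the render: the shape is a regular 6-sided prism (a cylinder approximated with 6 flat sides), circumscribed radius ≈ 8 mm, height ≈ 18 mm (dimensions read to the nearest mm from the axis ticks). For the STL, each face is triangulated and given an outward normal.

solid part
  facet normal 0.0000 0.0000 -1.0000
    outer loop
      vertex 4.0 14.9 0.0
      vertex 12.0 14.9 0.0
      vertex 16.0 8.0 0.0
    endloop
  endfacet
  facet normal 0.0000 0.0000 -1.0000
    outer loop
      vertex 0.0 8.0 0.0
      vertex 4.0 14.9 0.0
      vertex 16.0 8.0 0.0
    endloop
  endfacet
  facet normal 0.0000 0.0000 -1.0000
    outer loop
      vertex 4.0 1.1 0.0
      vertex 0.0 8.0 0.0
      vertex 16.0 8.0 0.0
    endloop
  endfacet
  facet normal 0.0000 0.0000 -1.0000
    outer loop
      vertex 12.0 1.1 0.0
      vertex 4.0 1.1 0.0
      vertex 16.0 8.0 0.0
    endloop
  endfacet
  facet normal 0.0000 0.0000 1.0000
    outer loop
      vertex 16.0 8.0 18.0
      vertex 12.0 14.9 18.0
      vertex 4.0 14.9 18.0
    endloop
  endfacet
  facet normal 0.0000 0.0000 1.0000
    outer loop
      vertex 16.0 8.0 18.0
      vertex 4.0 14.9 18.0
      vertex 0.0 8.0 18.0
    endloop
  endfacet
  facet normal 0.0000 0.0000 1.0000
    outer loop
      vertex 16.0 8.0 18.0
      vertex 0.0 8.0 18.0
      vertex 4.0 1.1 18.0
    endloop
  endfacet
  facet normal 0.0000 0.0000 1.0000
    outer loop
      vertex 16.0 8.0 18.0
      vertex 4.0 1.1 18.0
      vertex 12.0 1.1 18.0
    endloop
  endfacet
  facet normal 0.8651 0.5015 0.0000
    outer loop
      vertex 16.0 8.0 0.0
      vertex 12.0 14.9 0.0
      vertex 12.0 14.9 18.0
    endloop
  endfacet
  facet normal 0.8651 0.5015 0.0000
    outer loop
      vertex 16.0 8.0 0.0
      vertex 12.0 14.9 18.0
      vertex 16.0 8.0 18.0
    endloop
  endfacet
  facet normal 0.0000 1.0000 0.0000
    outer loop
      vertex 12.0 14.9 0.0
      vertex 4.0 14.9 0.0
      vertex 4.0 14.9 18.0
    endloop
  endfacet
  facet normal 0.0000 1.0000 0.0000
    outer loop
      vertex 12.0 14.9 0.0
      vertex 4.0 14.9 18.0
      vertex 12.0 14.9 18.0
    endloop
  endfacet
  facet normal -0.8651 0.5015 0.0000
    outer loop
      vertex 4.0 14.9 0.0
      vertex 0.0 8.0 0.0
      vertex 0.0 8.0 18.0
    endloop
  endfacet
  facet normal -0.8651 0.5015 0.0000
    outer loop
      vertex 4.0 14.9 0.0
      vertex 0.0 8.0 18.0
      vertex 4.0 14.9 18.0
    endloop
  endfacet
  facet normal -0.8651 -0.5015 0.0000
    outer loop
      vertex 0.0 8.0 0.0
      vertex 4.0 1.1 0.0
      vertex 4.0 1.1 18.0
    endloop
  endfacet
  facet normal -0.8651 -0.5015 0.0000
    outer loop
      vertex 0.0 8.0 0.0
      vertex 4.0 1.1 18.0
      vertex 0.0 8.0 18.0
    endloop
  endfacet
  facet normal 0.0000 -1.0000 0.0000
    outer loop
      vertex 4.0 1.1 0.0
      vertex 12.0 1.1 0.0
      vertex 12.0 1.1 18.0
    endloop
  endfacet
  facet normal 0.0000 -1.0000 0.0000
    outer loop
      vertex 4.0 1.1 0.0
      vertex 12.0 1.1 18.0
      vertex 4.0 1.1 18.0
    endloop
  endfacet
  facet normal 0.8651 -0.5015 0.0000
    outer loop
      vertex 12.0 1.1 0.0
      vertex 16.0 8.0 0.0
      vertex 16.0 8.0 18.0
    endloop
  endfacet
  facet normal 0.8651 -0.5015 0.0000
    outer loop
      vertex 12.0 1.1 0.0
      vertex 16.0 8.0 18.0
      vertex 12.0 1.1 18.0
    endloop
  endfacet
endsolid part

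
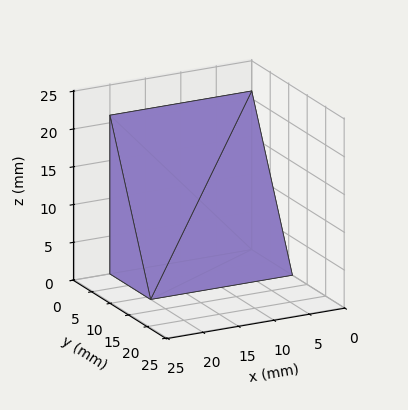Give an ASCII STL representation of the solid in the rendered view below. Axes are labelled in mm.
Reading the render: the shape is a wedge (ramp): 20 × 11 mm base, rising to 21 mm along the y=0 edge and sloping linearly to z=0 at y=11 (dimensions read to the nearest mm from the axis ticks). For the STL, each face is triangulated and given an outward normal.

solid part
  facet normal 0.0000 0.0000 -1.0000
    outer loop
      vertex 20.000 11.000 0.000
      vertex 20.000 0.000 0.000
      vertex 0.000 0.000 0.000
    endloop
  endfacet
  facet normal 0.0000 0.0000 -1.0000
    outer loop
      vertex 0.000 11.000 0.000
      vertex 20.000 11.000 0.000
      vertex 0.000 0.000 0.000
    endloop
  endfacet
  facet normal 0.0000 -1.0000 0.0000
    outer loop
      vertex 0.000 0.000 0.000
      vertex 20.000 0.000 0.000
      vertex 20.000 0.000 21.000
    endloop
  endfacet
  facet normal 0.0000 -1.0000 0.0000
    outer loop
      vertex 0.000 0.000 0.000
      vertex 20.000 0.000 21.000
      vertex 0.000 0.000 21.000
    endloop
  endfacet
  facet normal 0.0000 0.8858 0.4640
    outer loop
      vertex 0.000 0.000 21.000
      vertex 20.000 0.000 21.000
      vertex 20.000 11.000 0.000
    endloop
  endfacet
  facet normal 0.0000 0.8858 0.4640
    outer loop
      vertex 0.000 0.000 21.000
      vertex 20.000 11.000 0.000
      vertex 0.000 11.000 0.000
    endloop
  endfacet
  facet normal -1.0000 0.0000 0.0000
    outer loop
      vertex 0.000 0.000 21.000
      vertex 0.000 11.000 0.000
      vertex 0.000 0.000 0.000
    endloop
  endfacet
  facet normal 1.0000 0.0000 0.0000
    outer loop
      vertex 20.000 0.000 0.000
      vertex 20.000 11.000 0.000
      vertex 20.000 0.000 21.000
    endloop
  endfacet
endsolid part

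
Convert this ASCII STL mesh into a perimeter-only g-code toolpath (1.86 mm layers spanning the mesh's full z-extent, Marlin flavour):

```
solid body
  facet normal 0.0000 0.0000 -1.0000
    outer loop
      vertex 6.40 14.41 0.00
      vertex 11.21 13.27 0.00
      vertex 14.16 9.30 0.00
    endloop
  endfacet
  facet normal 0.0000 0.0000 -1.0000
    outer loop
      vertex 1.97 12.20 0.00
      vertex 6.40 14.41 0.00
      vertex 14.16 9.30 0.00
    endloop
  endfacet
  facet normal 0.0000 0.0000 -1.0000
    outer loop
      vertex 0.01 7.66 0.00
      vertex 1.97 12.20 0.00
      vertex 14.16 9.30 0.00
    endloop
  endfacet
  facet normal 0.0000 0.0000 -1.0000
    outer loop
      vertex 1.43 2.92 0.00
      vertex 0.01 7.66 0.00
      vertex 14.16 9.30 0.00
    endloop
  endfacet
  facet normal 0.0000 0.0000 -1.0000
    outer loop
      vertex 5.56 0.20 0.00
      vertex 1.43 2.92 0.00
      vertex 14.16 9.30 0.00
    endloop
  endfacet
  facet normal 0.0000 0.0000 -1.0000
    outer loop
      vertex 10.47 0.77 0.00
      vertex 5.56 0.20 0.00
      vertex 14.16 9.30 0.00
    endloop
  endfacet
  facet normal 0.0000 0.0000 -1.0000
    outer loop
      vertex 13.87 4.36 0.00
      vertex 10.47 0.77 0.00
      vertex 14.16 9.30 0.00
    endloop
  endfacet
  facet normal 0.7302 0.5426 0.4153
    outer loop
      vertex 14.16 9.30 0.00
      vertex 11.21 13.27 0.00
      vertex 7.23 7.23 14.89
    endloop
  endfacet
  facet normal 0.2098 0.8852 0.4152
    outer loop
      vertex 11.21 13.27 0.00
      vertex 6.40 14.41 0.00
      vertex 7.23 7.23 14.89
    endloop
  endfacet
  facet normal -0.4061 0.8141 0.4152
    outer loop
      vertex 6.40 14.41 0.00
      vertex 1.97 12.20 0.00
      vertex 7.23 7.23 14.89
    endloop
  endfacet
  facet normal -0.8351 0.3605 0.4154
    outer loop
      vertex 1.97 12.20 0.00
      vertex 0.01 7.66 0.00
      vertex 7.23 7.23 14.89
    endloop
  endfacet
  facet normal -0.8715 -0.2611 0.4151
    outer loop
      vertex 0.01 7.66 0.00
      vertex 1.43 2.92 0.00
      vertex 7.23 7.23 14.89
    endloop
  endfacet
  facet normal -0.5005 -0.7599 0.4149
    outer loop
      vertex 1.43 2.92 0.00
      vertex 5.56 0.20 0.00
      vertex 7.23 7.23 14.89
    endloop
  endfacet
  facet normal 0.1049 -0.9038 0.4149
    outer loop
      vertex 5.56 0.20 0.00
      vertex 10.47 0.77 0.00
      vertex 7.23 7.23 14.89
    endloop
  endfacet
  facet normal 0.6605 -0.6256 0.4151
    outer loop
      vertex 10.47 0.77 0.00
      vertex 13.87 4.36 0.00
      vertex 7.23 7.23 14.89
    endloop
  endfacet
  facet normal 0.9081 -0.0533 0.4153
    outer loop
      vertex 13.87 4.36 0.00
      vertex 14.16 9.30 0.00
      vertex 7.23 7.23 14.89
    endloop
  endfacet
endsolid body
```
; perimeter-only toolpath
G21 ; units = mm
G90 ; absolute positioning
G28 ; home
; layer 1
G0 Z1.86
G0 X13.29 Y9.04
G1 X10.71 Y12.52
G1 X6.50 Y13.51
G1 X2.63 Y11.58
G1 X0.91 Y7.61
G1 X2.16 Y3.46
G1 X5.77 Y1.08
G1 X10.07 Y1.58
G1 X13.04 Y4.72
G1 X13.29 Y9.04
; layer 2
G0 Z3.72
G0 X12.43 Y8.78
G1 X10.21 Y11.76
G1 X6.61 Y12.62
G1 X3.29 Y10.96
G1 X1.82 Y7.55
G1 X2.88 Y4.00
G1 X5.98 Y1.96
G1 X9.66 Y2.39
G1 X12.21 Y5.08
G1 X12.43 Y8.78
; layer 3
G0 Z5.58
G0 X11.56 Y8.52
G1 X9.72 Y11.00
G1 X6.71 Y11.72
G1 X3.94 Y10.34
G1 X2.72 Y7.50
G1 X3.60 Y4.54
G1 X6.19 Y2.84
G1 X9.26 Y3.19
G1 X11.38 Y5.44
G1 X11.56 Y8.52
; layer 4
G0 Z7.45
G0 X10.70 Y8.27
G1 X9.22 Y10.25
G1 X6.82 Y10.82
G1 X4.60 Y9.71
G1 X3.62 Y7.45
G1 X4.33 Y5.08
G1 X6.39 Y3.72
G1 X8.85 Y4.00
G1 X10.55 Y5.79
G1 X10.70 Y8.27
; layer 5
G0 Z9.31
G0 X9.83 Y8.01
G1 X8.72 Y9.50
G1 X6.92 Y9.92
G1 X5.26 Y9.09
G1 X4.52 Y7.39
G1 X5.06 Y5.61
G1 X6.60 Y4.59
G1 X8.45 Y4.81
G1 X9.72 Y6.15
G1 X9.83 Y8.01
; layer 6
G0 Z11.17
G0 X8.96 Y7.75
G1 X8.23 Y8.74
G1 X7.02 Y9.03
G1 X5.92 Y8.47
G1 X5.43 Y7.34
G1 X5.78 Y6.15
G1 X6.81 Y5.47
G1 X8.04 Y5.62
G1 X8.89 Y6.51
G1 X8.96 Y7.75
; layer 7
G0 Z13.03
G0 X8.10 Y7.49
G1 X7.73 Y7.98
G1 X7.13 Y8.13
G1 X6.57 Y7.85
G1 X6.33 Y7.28
G1 X6.50 Y6.69
G1 X7.02 Y6.35
G1 X7.63 Y6.42
G1 X8.06 Y6.87
G1 X8.10 Y7.49
M2 ; end

The solid is a regular 9-sided pyramid, base circumscribed radius ≈ 7.23 mm, apex at z ≈ 14.9 mm. Slicing at Δz = 1.86 mm — 8 equal slices spanning the solid's height, so layer i sits at z = i·h/8 — gives 7 non-empty perimeters. Each is a 9-segment closed polygon; G0 lifts to the layer z and rapids to the start vertex, then G1 traces the edges. The cross-section shrinks linearly with z (the slice at the apex is degenerate and omitted).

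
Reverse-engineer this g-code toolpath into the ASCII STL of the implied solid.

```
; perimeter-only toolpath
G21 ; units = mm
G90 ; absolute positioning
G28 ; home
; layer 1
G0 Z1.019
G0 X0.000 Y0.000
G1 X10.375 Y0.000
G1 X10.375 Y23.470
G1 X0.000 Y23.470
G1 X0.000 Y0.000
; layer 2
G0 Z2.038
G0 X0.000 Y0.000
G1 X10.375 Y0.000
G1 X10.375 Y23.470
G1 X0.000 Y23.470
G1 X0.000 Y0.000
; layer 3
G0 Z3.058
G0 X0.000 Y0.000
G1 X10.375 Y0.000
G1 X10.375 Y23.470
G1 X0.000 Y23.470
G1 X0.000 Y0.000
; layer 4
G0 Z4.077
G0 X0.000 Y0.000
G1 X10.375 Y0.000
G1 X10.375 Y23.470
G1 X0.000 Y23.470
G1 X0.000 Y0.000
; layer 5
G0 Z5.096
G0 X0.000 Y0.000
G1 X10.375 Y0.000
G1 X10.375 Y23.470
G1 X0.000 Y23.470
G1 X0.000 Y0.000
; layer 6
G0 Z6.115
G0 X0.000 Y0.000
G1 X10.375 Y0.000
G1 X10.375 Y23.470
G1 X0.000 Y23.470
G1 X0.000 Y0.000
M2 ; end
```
solid part
  facet normal 0.0000 0.0000 -1.0000
    outer loop
      vertex 10.375 23.470 0.000
      vertex 10.375 0.000 0.000
      vertex 0.000 0.000 0.000
    endloop
  endfacet
  facet normal 0.0000 0.0000 -1.0000
    outer loop
      vertex 0.000 23.470 0.000
      vertex 10.375 23.470 0.000
      vertex 0.000 0.000 0.000
    endloop
  endfacet
  facet normal 0.0000 0.0000 1.0000
    outer loop
      vertex 0.000 0.000 6.115
      vertex 10.375 0.000 6.115
      vertex 10.375 23.470 6.115
    endloop
  endfacet
  facet normal 0.0000 0.0000 1.0000
    outer loop
      vertex 0.000 0.000 6.115
      vertex 10.375 23.470 6.115
      vertex 0.000 23.470 6.115
    endloop
  endfacet
  facet normal 0.0000 -1.0000 0.0000
    outer loop
      vertex 0.000 0.000 0.000
      vertex 10.375 0.000 0.000
      vertex 10.375 0.000 6.115
    endloop
  endfacet
  facet normal 0.0000 -1.0000 0.0000
    outer loop
      vertex 0.000 0.000 0.000
      vertex 10.375 0.000 6.115
      vertex 0.000 0.000 6.115
    endloop
  endfacet
  facet normal 0.0000 1.0000 0.0000
    outer loop
      vertex 10.375 23.470 6.115
      vertex 10.375 23.470 0.000
      vertex 0.000 23.470 0.000
    endloop
  endfacet
  facet normal 0.0000 1.0000 0.0000
    outer loop
      vertex 0.000 23.470 6.115
      vertex 10.375 23.470 6.115
      vertex 0.000 23.470 0.000
    endloop
  endfacet
  facet normal -1.0000 0.0000 0.0000
    outer loop
      vertex 0.000 23.470 6.115
      vertex 0.000 23.470 0.000
      vertex 0.000 0.000 0.000
    endloop
  endfacet
  facet normal -1.0000 0.0000 0.0000
    outer loop
      vertex 0.000 0.000 6.115
      vertex 0.000 23.470 6.115
      vertex 0.000 0.000 0.000
    endloop
  endfacet
  facet normal 1.0000 0.0000 0.0000
    outer loop
      vertex 10.375 0.000 0.000
      vertex 10.375 23.470 0.000
      vertex 10.375 23.470 6.115
    endloop
  endfacet
  facet normal 1.0000 0.0000 0.0000
    outer loop
      vertex 10.375 0.000 0.000
      vertex 10.375 23.470 6.115
      vertex 10.375 0.000 6.115
    endloop
  endfacet
endsolid part

The G0 Z moves step by Δz≈1.019 mm. Every layer's G1 loop is the same polygon, so the solid is a straight extrusion of it from z=0 to z≈6.12. Closing with flat bottom and top caps and triangulating gives 12 facets — a rectangular box, roughly 10.4 × 23.5 mm footprint and 6.12 mm tall.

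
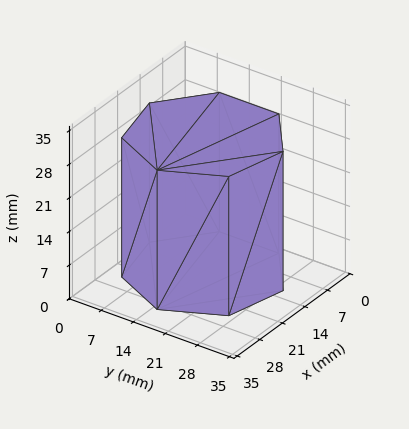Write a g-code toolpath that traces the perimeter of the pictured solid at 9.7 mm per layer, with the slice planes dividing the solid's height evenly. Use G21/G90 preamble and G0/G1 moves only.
Reading the render: the shape is a regular 7-sided prism (a cylinder approximated with 7 flat sides), circumscribed radius ≈ 15 mm, height ≈ 29 mm (dimensions read to the nearest mm from the axis ticks). For the g-code, the solid's height is divided into equal slices at the stated Δz and each level perimeter traced with G1 moves after a G0 lift.

; perimeter-only toolpath
G21 ; units = mm
G90 ; absolute positioning
G28 ; home
; layer 1
G0 Z9.7
G0 X30.0 Y15.0
G1 X24.4 Y26.7
G1 X11.7 Y29.6
G1 X1.5 Y21.5
G1 X1.5 Y8.5
G1 X11.7 Y0.4
G1 X24.4 Y3.3
G1 X30.0 Y15.0
; layer 2
G0 Z19.3
G0 X30.0 Y15.0
G1 X24.4 Y26.7
G1 X11.7 Y29.6
G1 X1.5 Y21.5
G1 X1.5 Y8.5
G1 X11.7 Y0.4
G1 X24.4 Y3.3
G1 X30.0 Y15.0
; layer 3
G0 Z29.0
G0 X30.0 Y15.0
G1 X24.4 Y26.7
G1 X11.7 Y29.6
G1 X1.5 Y21.5
G1 X1.5 Y8.5
G1 X11.7 Y0.4
G1 X24.4 Y3.3
G1 X30.0 Y15.0
M2 ; end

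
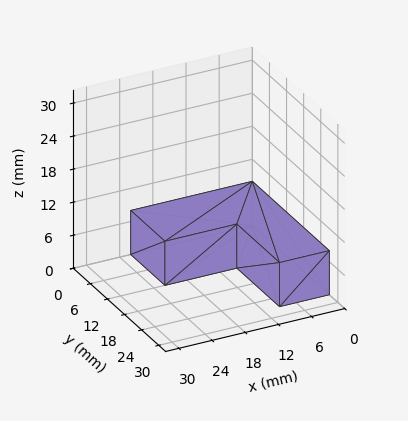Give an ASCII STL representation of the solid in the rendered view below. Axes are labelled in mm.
Reading the render: the shape is an L-shaped prism: outer 22 × 27 mm, arm thicknesses ≈ 12 mm (horizontal) and 9 mm (vertical), extruded 8 mm in z (dimensions read to the nearest mm from the axis ticks). For the STL, each face is triangulated and given an outward normal.

solid part
  facet normal 0.0000 0.0000 -1.0000
    outer loop
      vertex 22.00 12.00 0.00
      vertex 22.00 0.00 0.00
      vertex 0.00 0.00 0.00
    endloop
  endfacet
  facet normal 0.0000 0.0000 -1.0000
    outer loop
      vertex 9.00 12.00 0.00
      vertex 22.00 12.00 0.00
      vertex 0.00 0.00 0.00
    endloop
  endfacet
  facet normal 0.0000 0.0000 -1.0000
    outer loop
      vertex 9.00 27.00 0.00
      vertex 9.00 12.00 0.00
      vertex 0.00 0.00 0.00
    endloop
  endfacet
  facet normal 0.0000 0.0000 -1.0000
    outer loop
      vertex 0.00 27.00 0.00
      vertex 9.00 27.00 0.00
      vertex 0.00 0.00 0.00
    endloop
  endfacet
  facet normal 0.0000 0.0000 1.0000
    outer loop
      vertex 0.00 0.00 8.00
      vertex 22.00 0.00 8.00
      vertex 22.00 12.00 8.00
    endloop
  endfacet
  facet normal 0.0000 0.0000 1.0000
    outer loop
      vertex 0.00 0.00 8.00
      vertex 22.00 12.00 8.00
      vertex 9.00 12.00 8.00
    endloop
  endfacet
  facet normal 0.0000 0.0000 1.0000
    outer loop
      vertex 0.00 0.00 8.00
      vertex 9.00 12.00 8.00
      vertex 9.00 27.00 8.00
    endloop
  endfacet
  facet normal 0.0000 0.0000 1.0000
    outer loop
      vertex 0.00 0.00 8.00
      vertex 9.00 27.00 8.00
      vertex 0.00 27.00 8.00
    endloop
  endfacet
  facet normal 0.0000 -1.0000 0.0000
    outer loop
      vertex 0.00 0.00 0.00
      vertex 22.00 0.00 0.00
      vertex 22.00 0.00 8.00
    endloop
  endfacet
  facet normal 0.0000 -1.0000 0.0000
    outer loop
      vertex 0.00 0.00 0.00
      vertex 22.00 0.00 8.00
      vertex 0.00 0.00 8.00
    endloop
  endfacet
  facet normal 1.0000 0.0000 0.0000
    outer loop
      vertex 22.00 0.00 0.00
      vertex 22.00 12.00 0.00
      vertex 22.00 12.00 8.00
    endloop
  endfacet
  facet normal 1.0000 0.0000 0.0000
    outer loop
      vertex 22.00 0.00 0.00
      vertex 22.00 12.00 8.00
      vertex 22.00 0.00 8.00
    endloop
  endfacet
  facet normal 0.0000 1.0000 0.0000
    outer loop
      vertex 22.00 12.00 0.00
      vertex 9.00 12.00 0.00
      vertex 9.00 12.00 8.00
    endloop
  endfacet
  facet normal 0.0000 1.0000 0.0000
    outer loop
      vertex 22.00 12.00 0.00
      vertex 9.00 12.00 8.00
      vertex 22.00 12.00 8.00
    endloop
  endfacet
  facet normal 1.0000 0.0000 0.0000
    outer loop
      vertex 9.00 12.00 0.00
      vertex 9.00 27.00 0.00
      vertex 9.00 27.00 8.00
    endloop
  endfacet
  facet normal 1.0000 0.0000 0.0000
    outer loop
      vertex 9.00 12.00 0.00
      vertex 9.00 27.00 8.00
      vertex 9.00 12.00 8.00
    endloop
  endfacet
  facet normal 0.0000 1.0000 0.0000
    outer loop
      vertex 9.00 27.00 0.00
      vertex 0.00 27.00 0.00
      vertex 0.00 27.00 8.00
    endloop
  endfacet
  facet normal 0.0000 1.0000 0.0000
    outer loop
      vertex 9.00 27.00 0.00
      vertex 0.00 27.00 8.00
      vertex 9.00 27.00 8.00
    endloop
  endfacet
  facet normal -1.0000 0.0000 0.0000
    outer loop
      vertex 0.00 27.00 0.00
      vertex 0.00 0.00 0.00
      vertex 0.00 0.00 8.00
    endloop
  endfacet
  facet normal -1.0000 0.0000 0.0000
    outer loop
      vertex 0.00 27.00 0.00
      vertex 0.00 0.00 8.00
      vertex 0.00 27.00 8.00
    endloop
  endfacet
endsolid part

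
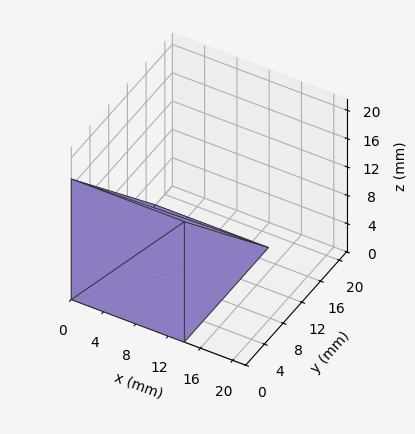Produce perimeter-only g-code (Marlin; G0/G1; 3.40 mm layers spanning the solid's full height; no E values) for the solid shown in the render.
Reading the render: the shape is a wedge (ramp): 14 × 18 mm base, rising to 17 mm along the y=0 edge and sloping linearly to z=0 at y=18 (dimensions read to the nearest mm from the axis ticks). For the g-code, the solid's height is divided into equal slices at the stated Δz and each level perimeter traced with G1 moves after a G0 lift.

; perimeter-only toolpath
G21 ; units = mm
G90 ; absolute positioning
G28 ; home
; layer 1
G0 Z3.40
G0 X0.00 Y0.00
G1 X14.00 Y0.00
G1 X14.00 Y14.40
G1 X0.00 Y14.40
G1 X0.00 Y0.00
; layer 2
G0 Z6.80
G0 X0.00 Y0.00
G1 X14.00 Y0.00
G1 X14.00 Y10.80
G1 X0.00 Y10.80
G1 X0.00 Y0.00
; layer 3
G0 Z10.20
G0 X0.00 Y0.00
G1 X14.00 Y0.00
G1 X14.00 Y7.20
G1 X0.00 Y7.20
G1 X0.00 Y0.00
; layer 4
G0 Z13.60
G0 X0.00 Y0.00
G1 X14.00 Y0.00
G1 X14.00 Y3.60
G1 X0.00 Y3.60
G1 X0.00 Y0.00
M2 ; end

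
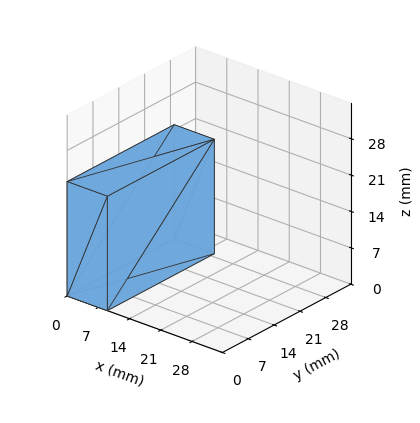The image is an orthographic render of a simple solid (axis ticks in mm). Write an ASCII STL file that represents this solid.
Reading the render: the shape is a rectangular box, roughly 9 × 29 mm footprint and 22 mm tall (dimensions read to the nearest mm from the axis ticks). For the STL, each face is triangulated and given an outward normal.

solid part
  facet normal 0.0000 0.0000 -1.0000
    outer loop
      vertex 9.00 29.00 0.00
      vertex 9.00 0.00 0.00
      vertex 0.00 0.00 0.00
    endloop
  endfacet
  facet normal 0.0000 0.0000 -1.0000
    outer loop
      vertex 0.00 29.00 0.00
      vertex 9.00 29.00 0.00
      vertex 0.00 0.00 0.00
    endloop
  endfacet
  facet normal 0.0000 0.0000 1.0000
    outer loop
      vertex 0.00 0.00 22.00
      vertex 9.00 0.00 22.00
      vertex 9.00 29.00 22.00
    endloop
  endfacet
  facet normal 0.0000 0.0000 1.0000
    outer loop
      vertex 0.00 0.00 22.00
      vertex 9.00 29.00 22.00
      vertex 0.00 29.00 22.00
    endloop
  endfacet
  facet normal 0.0000 -1.0000 0.0000
    outer loop
      vertex 0.00 0.00 0.00
      vertex 9.00 0.00 0.00
      vertex 9.00 0.00 22.00
    endloop
  endfacet
  facet normal 0.0000 -1.0000 0.0000
    outer loop
      vertex 0.00 0.00 0.00
      vertex 9.00 0.00 22.00
      vertex 0.00 0.00 22.00
    endloop
  endfacet
  facet normal 0.0000 1.0000 0.0000
    outer loop
      vertex 9.00 29.00 22.00
      vertex 9.00 29.00 0.00
      vertex 0.00 29.00 0.00
    endloop
  endfacet
  facet normal 0.0000 1.0000 0.0000
    outer loop
      vertex 0.00 29.00 22.00
      vertex 9.00 29.00 22.00
      vertex 0.00 29.00 0.00
    endloop
  endfacet
  facet normal -1.0000 0.0000 0.0000
    outer loop
      vertex 0.00 29.00 22.00
      vertex 0.00 29.00 0.00
      vertex 0.00 0.00 0.00
    endloop
  endfacet
  facet normal -1.0000 0.0000 0.0000
    outer loop
      vertex 0.00 0.00 22.00
      vertex 0.00 29.00 22.00
      vertex 0.00 0.00 0.00
    endloop
  endfacet
  facet normal 1.0000 0.0000 0.0000
    outer loop
      vertex 9.00 0.00 0.00
      vertex 9.00 29.00 0.00
      vertex 9.00 29.00 22.00
    endloop
  endfacet
  facet normal 1.0000 0.0000 0.0000
    outer loop
      vertex 9.00 0.00 0.00
      vertex 9.00 29.00 22.00
      vertex 9.00 0.00 22.00
    endloop
  endfacet
endsolid part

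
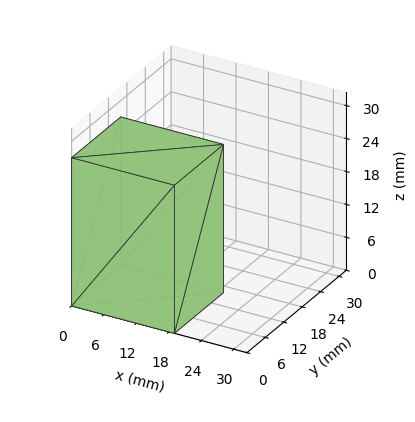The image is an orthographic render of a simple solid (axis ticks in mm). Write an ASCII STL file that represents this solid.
Reading the render: the shape is a rectangular box, roughly 19 × 16 mm footprint and 27 mm tall (dimensions read to the nearest mm from the axis ticks). For the STL, each face is triangulated and given an outward normal.

solid part
  facet normal 0.0000 0.0000 -1.0000
    outer loop
      vertex 19.00 16.00 0.00
      vertex 19.00 0.00 0.00
      vertex 0.00 0.00 0.00
    endloop
  endfacet
  facet normal 0.0000 0.0000 -1.0000
    outer loop
      vertex 0.00 16.00 0.00
      vertex 19.00 16.00 0.00
      vertex 0.00 0.00 0.00
    endloop
  endfacet
  facet normal 0.0000 0.0000 1.0000
    outer loop
      vertex 0.00 0.00 27.00
      vertex 19.00 0.00 27.00
      vertex 19.00 16.00 27.00
    endloop
  endfacet
  facet normal 0.0000 0.0000 1.0000
    outer loop
      vertex 0.00 0.00 27.00
      vertex 19.00 16.00 27.00
      vertex 0.00 16.00 27.00
    endloop
  endfacet
  facet normal 0.0000 -1.0000 0.0000
    outer loop
      vertex 0.00 0.00 0.00
      vertex 19.00 0.00 0.00
      vertex 19.00 0.00 27.00
    endloop
  endfacet
  facet normal 0.0000 -1.0000 0.0000
    outer loop
      vertex 0.00 0.00 0.00
      vertex 19.00 0.00 27.00
      vertex 0.00 0.00 27.00
    endloop
  endfacet
  facet normal 0.0000 1.0000 0.0000
    outer loop
      vertex 19.00 16.00 27.00
      vertex 19.00 16.00 0.00
      vertex 0.00 16.00 0.00
    endloop
  endfacet
  facet normal 0.0000 1.0000 0.0000
    outer loop
      vertex 0.00 16.00 27.00
      vertex 19.00 16.00 27.00
      vertex 0.00 16.00 0.00
    endloop
  endfacet
  facet normal -1.0000 0.0000 0.0000
    outer loop
      vertex 0.00 16.00 27.00
      vertex 0.00 16.00 0.00
      vertex 0.00 0.00 0.00
    endloop
  endfacet
  facet normal -1.0000 0.0000 0.0000
    outer loop
      vertex 0.00 0.00 27.00
      vertex 0.00 16.00 27.00
      vertex 0.00 0.00 0.00
    endloop
  endfacet
  facet normal 1.0000 0.0000 0.0000
    outer loop
      vertex 19.00 0.00 0.00
      vertex 19.00 16.00 0.00
      vertex 19.00 16.00 27.00
    endloop
  endfacet
  facet normal 1.0000 0.0000 0.0000
    outer loop
      vertex 19.00 0.00 0.00
      vertex 19.00 16.00 27.00
      vertex 19.00 0.00 27.00
    endloop
  endfacet
endsolid part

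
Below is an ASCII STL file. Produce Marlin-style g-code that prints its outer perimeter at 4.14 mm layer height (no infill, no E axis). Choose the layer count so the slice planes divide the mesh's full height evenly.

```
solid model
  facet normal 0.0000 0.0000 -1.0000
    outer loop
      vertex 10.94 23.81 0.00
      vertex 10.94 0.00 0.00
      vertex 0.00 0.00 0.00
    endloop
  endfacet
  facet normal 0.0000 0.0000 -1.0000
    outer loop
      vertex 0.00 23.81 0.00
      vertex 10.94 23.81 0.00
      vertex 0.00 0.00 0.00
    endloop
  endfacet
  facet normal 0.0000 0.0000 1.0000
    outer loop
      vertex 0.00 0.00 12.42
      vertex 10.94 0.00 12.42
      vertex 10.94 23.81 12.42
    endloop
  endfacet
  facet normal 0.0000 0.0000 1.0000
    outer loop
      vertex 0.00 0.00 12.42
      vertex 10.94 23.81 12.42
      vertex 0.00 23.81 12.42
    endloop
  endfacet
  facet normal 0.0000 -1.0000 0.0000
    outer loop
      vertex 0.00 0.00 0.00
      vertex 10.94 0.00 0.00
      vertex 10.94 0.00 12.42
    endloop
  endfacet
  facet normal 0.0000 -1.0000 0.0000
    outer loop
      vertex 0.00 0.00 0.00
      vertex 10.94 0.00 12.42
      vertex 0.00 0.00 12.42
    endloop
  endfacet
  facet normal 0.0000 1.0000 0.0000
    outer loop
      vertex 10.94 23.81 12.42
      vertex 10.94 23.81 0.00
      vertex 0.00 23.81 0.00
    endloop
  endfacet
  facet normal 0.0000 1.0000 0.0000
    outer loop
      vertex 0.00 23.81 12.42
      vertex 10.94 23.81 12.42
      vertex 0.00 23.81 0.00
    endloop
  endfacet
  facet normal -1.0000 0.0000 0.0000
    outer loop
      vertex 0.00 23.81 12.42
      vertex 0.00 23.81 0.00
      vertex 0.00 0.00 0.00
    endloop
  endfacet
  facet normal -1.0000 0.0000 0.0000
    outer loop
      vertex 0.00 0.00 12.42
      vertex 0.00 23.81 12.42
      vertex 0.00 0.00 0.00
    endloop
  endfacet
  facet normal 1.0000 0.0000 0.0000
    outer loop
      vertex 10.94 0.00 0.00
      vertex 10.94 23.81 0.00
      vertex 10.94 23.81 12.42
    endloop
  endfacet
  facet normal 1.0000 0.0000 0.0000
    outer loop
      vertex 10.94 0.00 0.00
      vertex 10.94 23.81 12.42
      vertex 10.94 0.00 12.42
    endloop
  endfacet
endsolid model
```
; perimeter-only toolpath
G21 ; units = mm
G90 ; absolute positioning
G28 ; home
; layer 1
G0 Z4.14
G0 X0.00 Y0.00
G1 X10.94 Y0.00
G1 X10.94 Y23.81
G1 X0.00 Y23.81
G1 X0.00 Y0.00
; layer 2
G0 Z8.28
G0 X0.00 Y0.00
G1 X10.94 Y0.00
G1 X10.94 Y23.81
G1 X0.00 Y23.81
G1 X0.00 Y0.00
; layer 3
G0 Z12.42
G0 X0.00 Y0.00
G1 X10.94 Y0.00
G1 X10.94 Y23.81
G1 X0.00 Y23.81
G1 X0.00 Y0.00
M2 ; end

The solid is a rectangular box, roughly 10.9 × 23.8 mm footprint and 12.4 mm tall. Slicing at Δz = 4.14 mm — 3 equal slices spanning the solid's height, so layer i sits at z = i·h/3 — gives 3 non-empty perimeters. Each is a 4-segment closed polygon; G0 lifts to the layer z and rapids to the start vertex, then G1 traces the edges.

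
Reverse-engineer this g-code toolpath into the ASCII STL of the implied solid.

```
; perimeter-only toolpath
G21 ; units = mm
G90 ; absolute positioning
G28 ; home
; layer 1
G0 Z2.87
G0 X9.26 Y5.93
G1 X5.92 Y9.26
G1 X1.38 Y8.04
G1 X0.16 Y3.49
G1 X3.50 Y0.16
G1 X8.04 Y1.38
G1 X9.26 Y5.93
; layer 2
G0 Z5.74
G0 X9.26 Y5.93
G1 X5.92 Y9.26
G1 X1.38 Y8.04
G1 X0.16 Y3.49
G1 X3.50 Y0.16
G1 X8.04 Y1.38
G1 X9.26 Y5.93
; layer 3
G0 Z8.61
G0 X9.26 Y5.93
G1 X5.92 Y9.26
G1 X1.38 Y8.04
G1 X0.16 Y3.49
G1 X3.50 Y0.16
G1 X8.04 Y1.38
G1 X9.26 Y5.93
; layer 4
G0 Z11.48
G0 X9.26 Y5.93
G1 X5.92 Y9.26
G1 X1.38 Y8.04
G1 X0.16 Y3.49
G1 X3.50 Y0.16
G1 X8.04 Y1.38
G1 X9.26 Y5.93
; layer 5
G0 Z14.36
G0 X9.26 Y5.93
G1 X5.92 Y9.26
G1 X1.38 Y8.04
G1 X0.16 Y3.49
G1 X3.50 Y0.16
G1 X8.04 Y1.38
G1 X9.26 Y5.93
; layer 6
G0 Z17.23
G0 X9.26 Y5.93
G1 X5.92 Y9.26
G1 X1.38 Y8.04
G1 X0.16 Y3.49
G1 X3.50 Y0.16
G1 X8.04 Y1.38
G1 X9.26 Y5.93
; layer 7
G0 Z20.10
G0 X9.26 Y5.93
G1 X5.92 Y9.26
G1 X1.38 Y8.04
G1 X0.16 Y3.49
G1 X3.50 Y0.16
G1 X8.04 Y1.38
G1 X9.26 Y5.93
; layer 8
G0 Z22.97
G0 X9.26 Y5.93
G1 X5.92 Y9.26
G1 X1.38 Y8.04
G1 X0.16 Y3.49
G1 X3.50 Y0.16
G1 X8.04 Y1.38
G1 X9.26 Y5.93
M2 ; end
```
solid part
  facet normal 0.0000 0.0000 -1.0000
    outer loop
      vertex 1.38 8.04 0.00
      vertex 5.92 9.26 0.00
      vertex 9.26 5.93 0.00
    endloop
  endfacet
  facet normal 0.0000 0.0000 -1.0000
    outer loop
      vertex 0.16 3.49 0.00
      vertex 1.38 8.04 0.00
      vertex 9.26 5.93 0.00
    endloop
  endfacet
  facet normal 0.0000 0.0000 -1.0000
    outer loop
      vertex 3.50 0.16 0.00
      vertex 0.16 3.49 0.00
      vertex 9.26 5.93 0.00
    endloop
  endfacet
  facet normal 0.0000 0.0000 -1.0000
    outer loop
      vertex 8.04 1.38 0.00
      vertex 3.50 0.16 0.00
      vertex 9.26 5.93 0.00
    endloop
  endfacet
  facet normal 0.0000 0.0000 1.0000
    outer loop
      vertex 9.26 5.93 22.97
      vertex 5.92 9.26 22.97
      vertex 1.38 8.04 22.97
    endloop
  endfacet
  facet normal 0.0000 0.0000 1.0000
    outer loop
      vertex 9.26 5.93 22.97
      vertex 1.38 8.04 22.97
      vertex 0.16 3.49 22.97
    endloop
  endfacet
  facet normal 0.0000 0.0000 1.0000
    outer loop
      vertex 9.26 5.93 22.97
      vertex 0.16 3.49 22.97
      vertex 3.50 0.16 22.97
    endloop
  endfacet
  facet normal 0.0000 0.0000 1.0000
    outer loop
      vertex 9.26 5.93 22.97
      vertex 3.50 0.16 22.97
      vertex 8.04 1.38 22.97
    endloop
  endfacet
  facet normal 0.7060 0.7082 0.0000
    outer loop
      vertex 9.26 5.93 0.00
      vertex 5.92 9.26 0.00
      vertex 5.92 9.26 22.97
    endloop
  endfacet
  facet normal 0.7060 0.7082 0.0000
    outer loop
      vertex 9.26 5.93 0.00
      vertex 5.92 9.26 22.97
      vertex 9.26 5.93 22.97
    endloop
  endfacet
  facet normal -0.2595 0.9657 0.0000
    outer loop
      vertex 5.92 9.26 0.00
      vertex 1.38 8.04 0.00
      vertex 1.38 8.04 22.97
    endloop
  endfacet
  facet normal -0.2595 0.9657 0.0000
    outer loop
      vertex 5.92 9.26 0.00
      vertex 1.38 8.04 22.97
      vertex 5.92 9.26 22.97
    endloop
  endfacet
  facet normal -0.9659 0.2590 0.0000
    outer loop
      vertex 1.38 8.04 0.00
      vertex 0.16 3.49 0.00
      vertex 0.16 3.49 22.97
    endloop
  endfacet
  facet normal -0.9659 0.2590 0.0000
    outer loop
      vertex 1.38 8.04 0.00
      vertex 0.16 3.49 22.97
      vertex 1.38 8.04 22.97
    endloop
  endfacet
  facet normal -0.7060 -0.7082 0.0000
    outer loop
      vertex 0.16 3.49 0.00
      vertex 3.50 0.16 0.00
      vertex 3.50 0.16 22.97
    endloop
  endfacet
  facet normal -0.7060 -0.7082 0.0000
    outer loop
      vertex 0.16 3.49 0.00
      vertex 3.50 0.16 22.97
      vertex 0.16 3.49 22.97
    endloop
  endfacet
  facet normal 0.2595 -0.9657 0.0000
    outer loop
      vertex 3.50 0.16 0.00
      vertex 8.04 1.38 0.00
      vertex 8.04 1.38 22.97
    endloop
  endfacet
  facet normal 0.2595 -0.9657 0.0000
    outer loop
      vertex 3.50 0.16 0.00
      vertex 8.04 1.38 22.97
      vertex 3.50 0.16 22.97
    endloop
  endfacet
  facet normal 0.9659 -0.2590 0.0000
    outer loop
      vertex 8.04 1.38 0.00
      vertex 9.26 5.93 0.00
      vertex 9.26 5.93 22.97
    endloop
  endfacet
  facet normal 0.9659 -0.2590 0.0000
    outer loop
      vertex 8.04 1.38 0.00
      vertex 9.26 5.93 22.97
      vertex 8.04 1.38 22.97
    endloop
  endfacet
endsolid part

The G0 Z moves step by Δz≈2.87 mm. Every layer's G1 loop is the same polygon, so the solid is a straight extrusion of it from z=0 to z≈23. Closing with flat bottom and top caps and triangulating gives 20 facets — a regular 6-sided prism (a cylinder approximated with 6 flat sides), circumscribed radius ≈ 4.71 mm, height ≈ 23 mm.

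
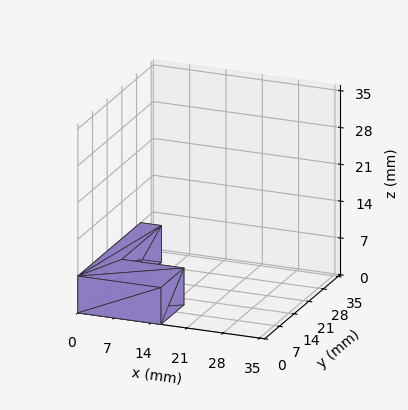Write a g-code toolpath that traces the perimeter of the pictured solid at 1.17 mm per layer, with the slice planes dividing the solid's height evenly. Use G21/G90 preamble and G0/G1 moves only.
Reading the render: the shape is an L-shaped prism: outer 16 × 30 mm, arm thicknesses ≈ 11 mm (horizontal) and 4 mm (vertical), extruded 7 mm in z (dimensions read to the nearest mm from the axis ticks). For the g-code, the solid's height is divided into equal slices at the stated Δz and each level perimeter traced with G1 moves after a G0 lift.

; perimeter-only toolpath
G21 ; units = mm
G90 ; absolute positioning
G28 ; home
; layer 1
G0 Z1.17
G0 X0.00 Y0.00
G1 X16.00 Y0.00
G1 X16.00 Y11.00
G1 X4.00 Y11.00
G1 X4.00 Y30.00
G1 X0.00 Y30.00
G1 X0.00 Y0.00
; layer 2
G0 Z2.33
G0 X0.00 Y0.00
G1 X16.00 Y0.00
G1 X16.00 Y11.00
G1 X4.00 Y11.00
G1 X4.00 Y30.00
G1 X0.00 Y30.00
G1 X0.00 Y0.00
; layer 3
G0 Z3.50
G0 X0.00 Y0.00
G1 X16.00 Y0.00
G1 X16.00 Y11.00
G1 X4.00 Y11.00
G1 X4.00 Y30.00
G1 X0.00 Y30.00
G1 X0.00 Y0.00
; layer 4
G0 Z4.67
G0 X0.00 Y0.00
G1 X16.00 Y0.00
G1 X16.00 Y11.00
G1 X4.00 Y11.00
G1 X4.00 Y30.00
G1 X0.00 Y30.00
G1 X0.00 Y0.00
; layer 5
G0 Z5.83
G0 X0.00 Y0.00
G1 X16.00 Y0.00
G1 X16.00 Y11.00
G1 X4.00 Y11.00
G1 X4.00 Y30.00
G1 X0.00 Y30.00
G1 X0.00 Y0.00
; layer 6
G0 Z7.00
G0 X0.00 Y0.00
G1 X16.00 Y0.00
G1 X16.00 Y11.00
G1 X4.00 Y11.00
G1 X4.00 Y30.00
G1 X0.00 Y30.00
G1 X0.00 Y0.00
M2 ; end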